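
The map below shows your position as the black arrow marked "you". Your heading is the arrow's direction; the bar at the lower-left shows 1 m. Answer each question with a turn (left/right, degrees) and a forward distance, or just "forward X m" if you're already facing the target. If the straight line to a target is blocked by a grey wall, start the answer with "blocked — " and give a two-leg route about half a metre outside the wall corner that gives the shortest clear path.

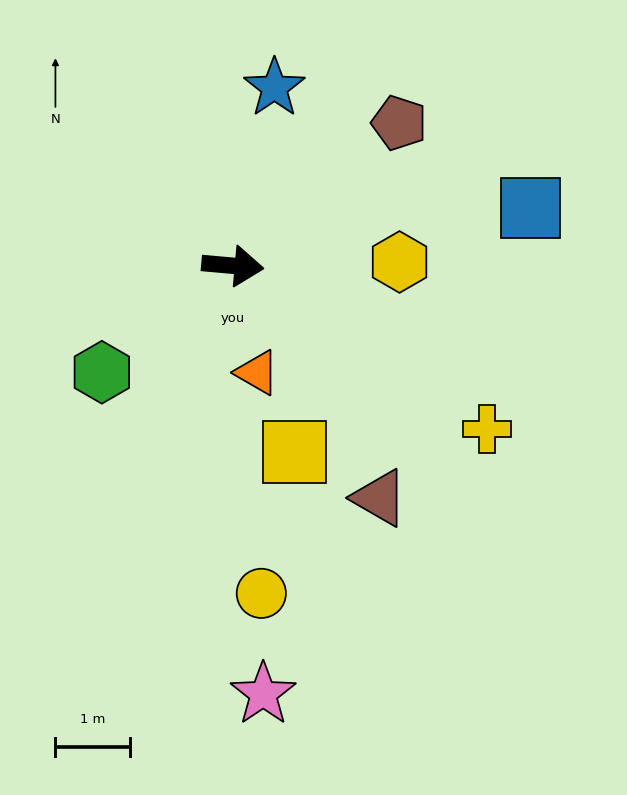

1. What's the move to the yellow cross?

turn right 28°, forward 4.0 m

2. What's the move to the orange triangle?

turn right 72°, forward 1.5 m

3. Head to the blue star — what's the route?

turn left 82°, forward 2.4 m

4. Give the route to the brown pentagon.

turn left 46°, forward 2.9 m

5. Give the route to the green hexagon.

turn right 136°, forward 2.3 m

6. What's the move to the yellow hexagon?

turn left 6°, forward 2.2 m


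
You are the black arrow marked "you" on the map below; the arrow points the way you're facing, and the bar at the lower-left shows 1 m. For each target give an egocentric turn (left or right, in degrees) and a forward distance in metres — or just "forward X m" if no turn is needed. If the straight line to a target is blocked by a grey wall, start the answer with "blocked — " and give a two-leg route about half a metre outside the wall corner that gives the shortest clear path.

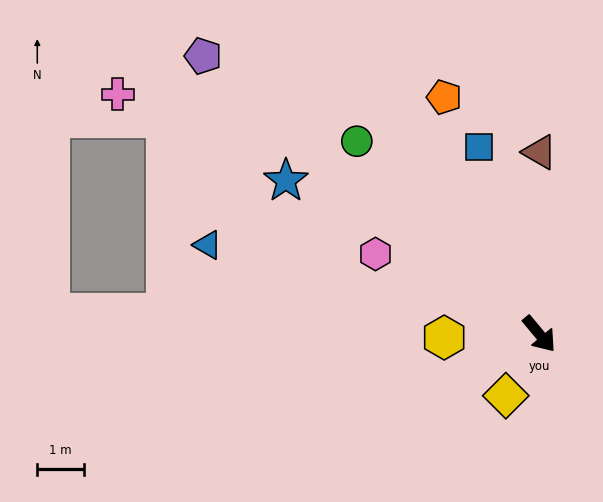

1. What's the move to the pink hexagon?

turn right 156°, forward 3.9 m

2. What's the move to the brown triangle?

turn left 140°, forward 3.9 m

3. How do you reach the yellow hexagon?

turn right 128°, forward 2.0 m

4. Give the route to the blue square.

turn left 158°, forward 4.2 m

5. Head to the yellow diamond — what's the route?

turn right 68°, forward 1.5 m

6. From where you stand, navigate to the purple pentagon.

turn right 169°, forward 9.4 m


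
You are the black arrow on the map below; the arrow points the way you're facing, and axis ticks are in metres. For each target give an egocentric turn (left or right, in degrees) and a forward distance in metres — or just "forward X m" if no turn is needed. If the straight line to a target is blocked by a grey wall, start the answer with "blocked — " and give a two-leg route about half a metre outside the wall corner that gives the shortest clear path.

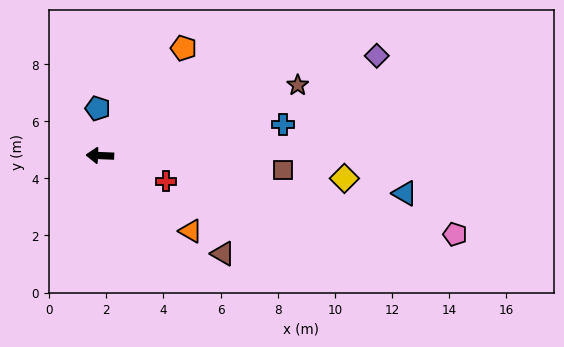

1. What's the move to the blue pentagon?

turn right 85°, forward 1.7 m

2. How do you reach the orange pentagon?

turn right 126°, forward 4.8 m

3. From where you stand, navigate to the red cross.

turn left 161°, forward 2.5 m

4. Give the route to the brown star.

turn right 158°, forward 7.3 m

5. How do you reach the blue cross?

turn right 168°, forward 6.5 m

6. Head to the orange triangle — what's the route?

turn left 143°, forward 4.1 m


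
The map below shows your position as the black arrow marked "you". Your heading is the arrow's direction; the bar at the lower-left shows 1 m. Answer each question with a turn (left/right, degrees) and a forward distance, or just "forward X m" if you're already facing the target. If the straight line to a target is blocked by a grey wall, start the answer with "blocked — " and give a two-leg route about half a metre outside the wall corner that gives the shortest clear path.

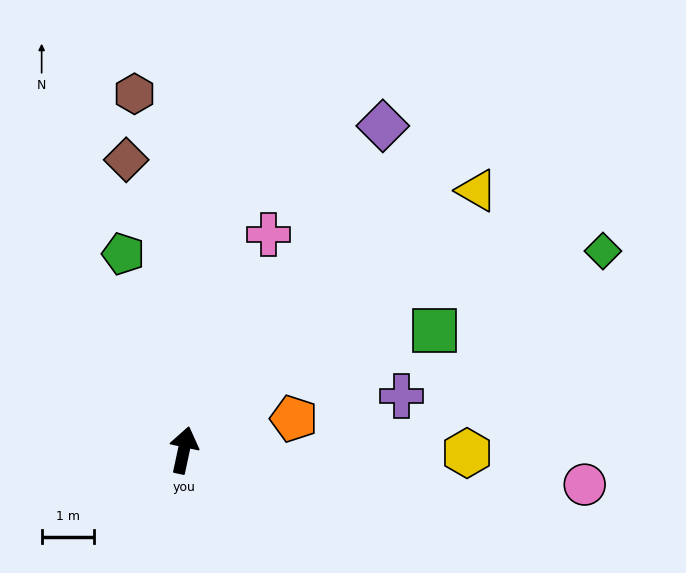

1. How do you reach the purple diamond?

turn right 19°, forward 7.2 m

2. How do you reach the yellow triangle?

turn right 36°, forward 7.4 m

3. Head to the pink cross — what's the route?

turn right 9°, forward 4.4 m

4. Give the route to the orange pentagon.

turn right 62°, forward 2.2 m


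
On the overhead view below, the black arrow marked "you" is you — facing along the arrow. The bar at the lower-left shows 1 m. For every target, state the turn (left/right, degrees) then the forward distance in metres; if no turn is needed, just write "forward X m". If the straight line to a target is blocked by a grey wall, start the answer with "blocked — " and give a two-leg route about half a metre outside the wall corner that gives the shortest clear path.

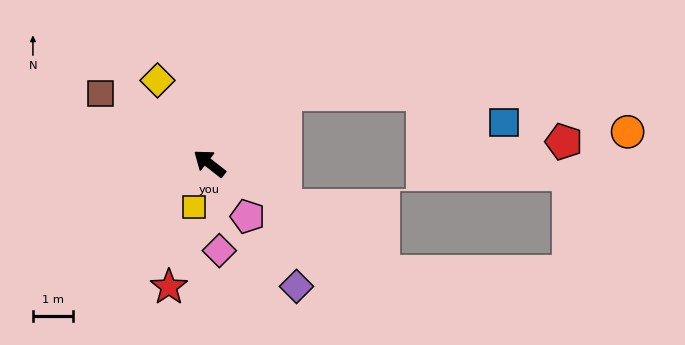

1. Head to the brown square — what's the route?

turn left 5°, forward 3.3 m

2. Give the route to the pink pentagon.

turn left 164°, forward 1.6 m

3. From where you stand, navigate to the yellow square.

turn left 108°, forward 1.2 m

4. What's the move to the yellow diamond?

turn right 20°, forward 2.5 m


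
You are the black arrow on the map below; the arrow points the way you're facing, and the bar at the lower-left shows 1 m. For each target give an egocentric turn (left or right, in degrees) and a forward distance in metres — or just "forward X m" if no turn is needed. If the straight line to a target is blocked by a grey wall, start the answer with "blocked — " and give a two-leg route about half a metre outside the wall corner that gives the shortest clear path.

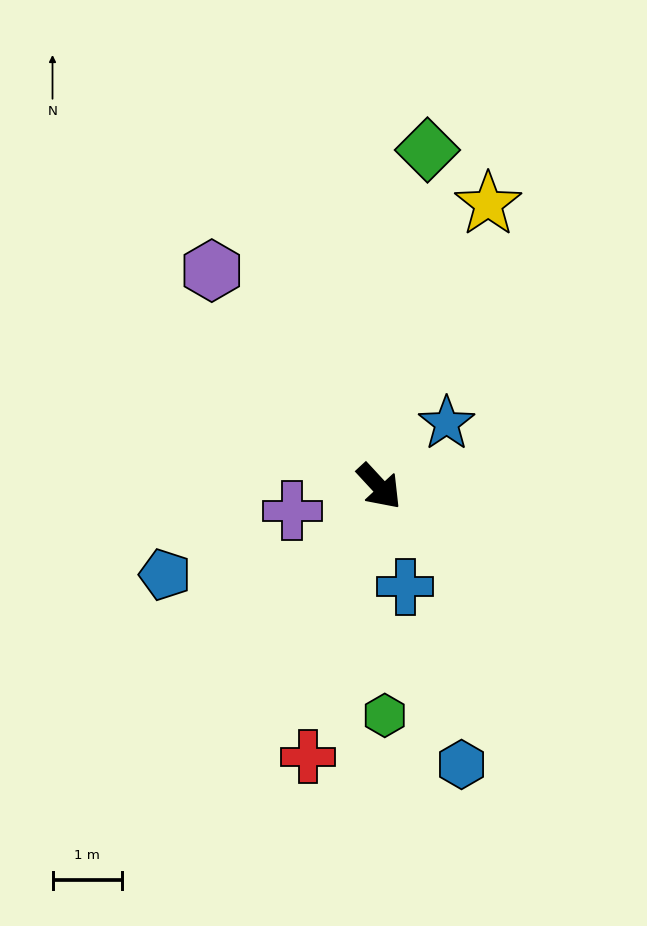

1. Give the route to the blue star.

turn left 90°, forward 1.3 m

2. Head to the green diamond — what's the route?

turn left 129°, forward 4.9 m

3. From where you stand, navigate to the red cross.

turn right 58°, forward 4.0 m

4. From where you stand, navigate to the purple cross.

turn right 117°, forward 1.3 m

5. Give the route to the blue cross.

turn right 28°, forward 1.5 m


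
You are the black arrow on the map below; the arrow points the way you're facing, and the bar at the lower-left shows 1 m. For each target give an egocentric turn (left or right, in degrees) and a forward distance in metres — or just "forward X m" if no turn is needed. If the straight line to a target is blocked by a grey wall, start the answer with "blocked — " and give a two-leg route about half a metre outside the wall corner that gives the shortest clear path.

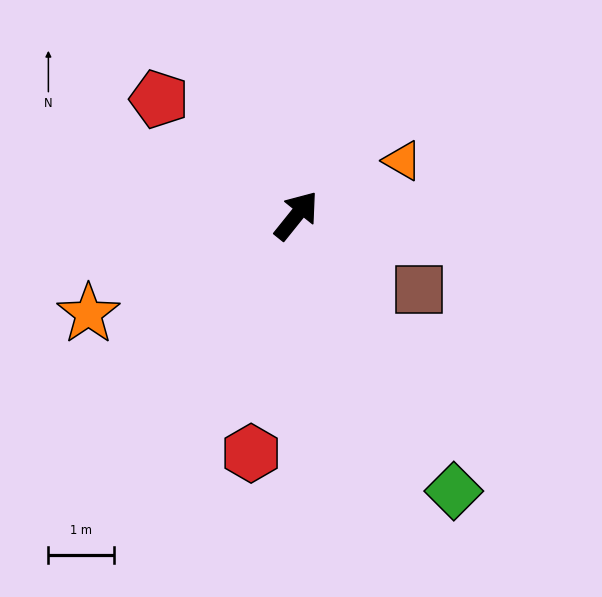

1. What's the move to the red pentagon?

turn left 89°, forward 2.8 m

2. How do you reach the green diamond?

turn right 111°, forward 4.9 m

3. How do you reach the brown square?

turn right 82°, forward 2.2 m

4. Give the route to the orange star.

turn left 154°, forward 3.5 m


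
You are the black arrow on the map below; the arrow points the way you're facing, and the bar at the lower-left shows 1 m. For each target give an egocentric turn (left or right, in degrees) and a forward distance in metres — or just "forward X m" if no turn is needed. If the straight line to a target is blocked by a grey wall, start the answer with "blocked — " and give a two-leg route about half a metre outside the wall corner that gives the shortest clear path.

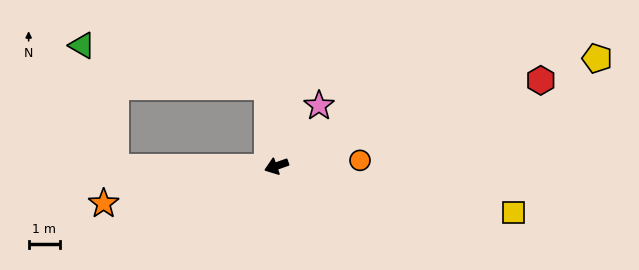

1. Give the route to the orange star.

turn right 7°, forward 5.7 m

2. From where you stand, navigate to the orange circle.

turn left 164°, forward 2.7 m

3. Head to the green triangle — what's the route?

blocked — turn right 102°, forward 2.5 m, then turn left 70°, forward 6.1 m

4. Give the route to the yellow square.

turn left 149°, forward 7.8 m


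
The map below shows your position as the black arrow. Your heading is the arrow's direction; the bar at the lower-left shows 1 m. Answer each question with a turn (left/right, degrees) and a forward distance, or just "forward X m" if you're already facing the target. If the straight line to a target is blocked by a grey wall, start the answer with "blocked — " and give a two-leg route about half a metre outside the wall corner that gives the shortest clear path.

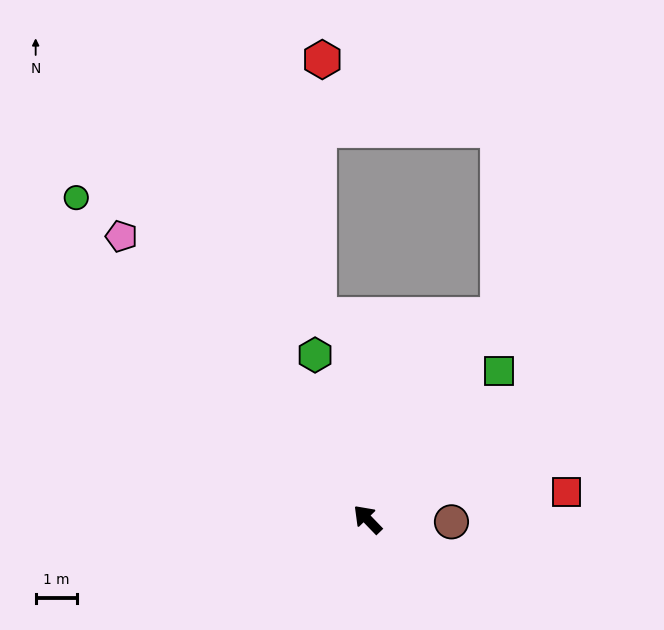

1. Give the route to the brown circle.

turn right 136°, forward 2.0 m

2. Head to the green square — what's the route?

turn right 86°, forward 4.8 m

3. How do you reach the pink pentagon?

turn right 3°, forward 9.1 m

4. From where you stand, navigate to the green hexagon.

turn right 26°, forward 4.2 m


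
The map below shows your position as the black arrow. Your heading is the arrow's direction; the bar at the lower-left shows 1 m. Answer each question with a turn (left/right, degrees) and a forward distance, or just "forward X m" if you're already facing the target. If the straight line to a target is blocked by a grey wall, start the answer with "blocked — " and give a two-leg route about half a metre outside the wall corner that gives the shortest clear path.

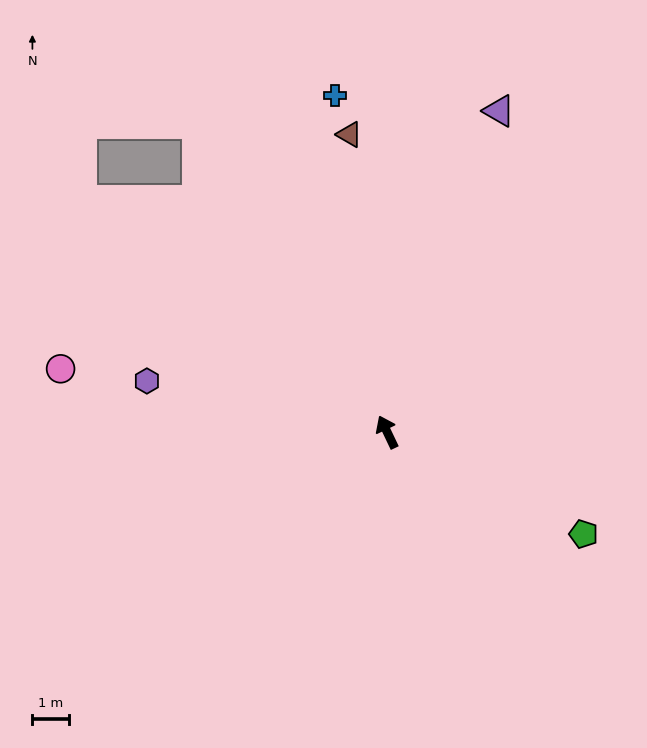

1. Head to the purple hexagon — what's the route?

turn left 53°, forward 6.7 m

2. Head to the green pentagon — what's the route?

turn right 143°, forward 6.0 m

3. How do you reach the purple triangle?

turn right 45°, forward 9.3 m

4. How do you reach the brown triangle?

turn right 18°, forward 8.2 m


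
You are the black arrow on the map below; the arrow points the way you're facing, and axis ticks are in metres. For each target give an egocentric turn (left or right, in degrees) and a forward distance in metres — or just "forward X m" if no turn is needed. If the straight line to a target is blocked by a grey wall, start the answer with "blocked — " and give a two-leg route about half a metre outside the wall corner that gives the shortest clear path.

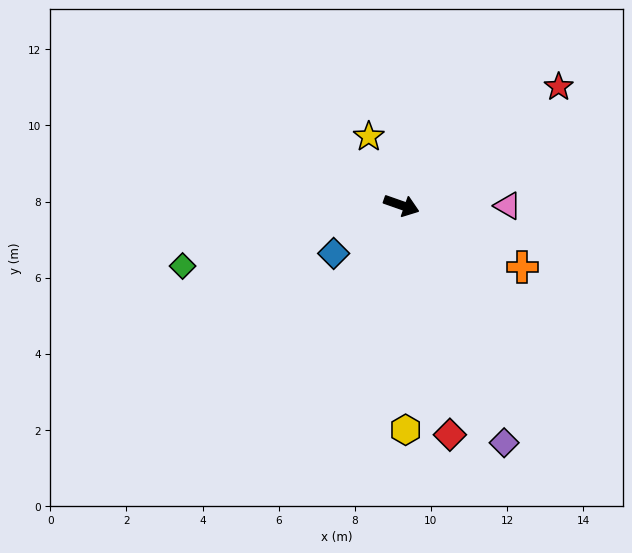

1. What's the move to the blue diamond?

turn right 125°, forward 2.2 m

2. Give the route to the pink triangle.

turn left 19°, forward 2.8 m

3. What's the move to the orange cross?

turn right 8°, forward 3.6 m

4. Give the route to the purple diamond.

turn right 47°, forward 6.8 m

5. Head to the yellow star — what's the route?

turn left 135°, forward 2.0 m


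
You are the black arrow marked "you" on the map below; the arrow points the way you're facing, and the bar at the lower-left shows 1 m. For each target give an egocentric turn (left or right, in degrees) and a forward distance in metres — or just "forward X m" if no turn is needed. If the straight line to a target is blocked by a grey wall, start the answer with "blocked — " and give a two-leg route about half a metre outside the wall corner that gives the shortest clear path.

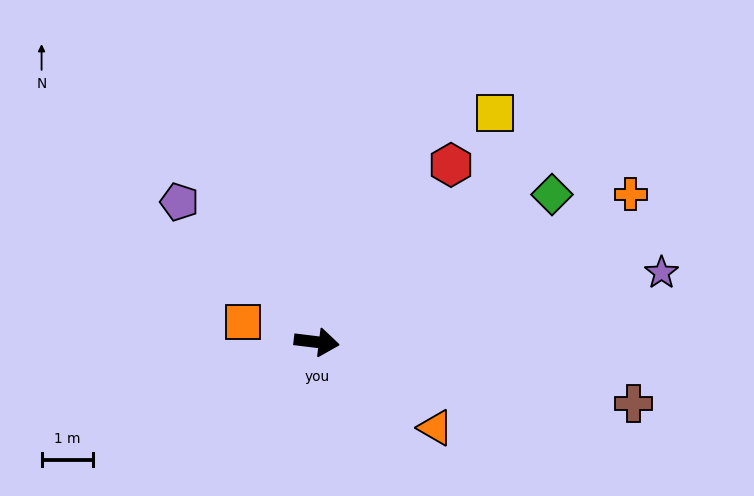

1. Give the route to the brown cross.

turn right 4°, forward 6.3 m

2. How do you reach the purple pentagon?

turn left 141°, forward 3.8 m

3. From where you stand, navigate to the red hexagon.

turn left 60°, forward 4.4 m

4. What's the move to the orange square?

turn left 172°, forward 1.5 m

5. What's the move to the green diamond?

turn left 39°, forward 5.4 m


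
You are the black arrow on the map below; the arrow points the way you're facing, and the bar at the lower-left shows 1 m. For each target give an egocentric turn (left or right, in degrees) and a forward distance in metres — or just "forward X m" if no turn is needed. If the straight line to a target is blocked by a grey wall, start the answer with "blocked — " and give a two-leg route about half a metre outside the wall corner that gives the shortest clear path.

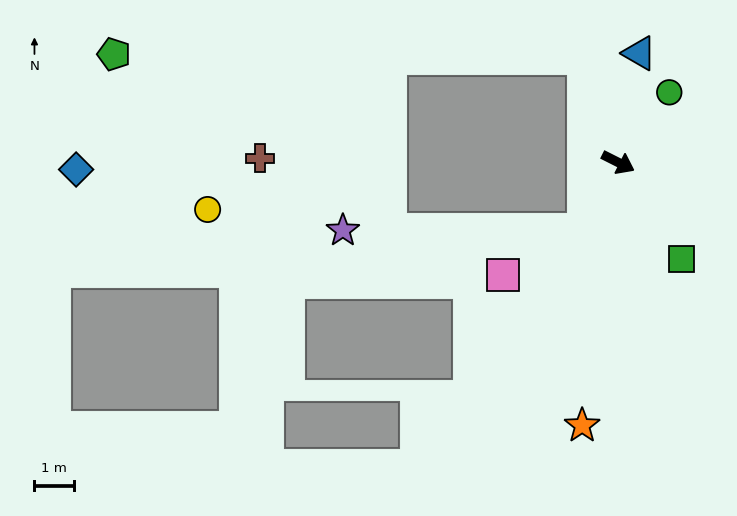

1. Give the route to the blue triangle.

turn left 106°, forward 2.8 m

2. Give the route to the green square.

turn right 30°, forward 2.9 m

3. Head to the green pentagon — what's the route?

blocked — turn left 135°, forward 2.8 m, then turn left 71°, forward 11.8 m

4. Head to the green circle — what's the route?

turn left 81°, forward 2.2 m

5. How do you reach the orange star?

turn right 71°, forward 6.7 m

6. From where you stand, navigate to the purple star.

blocked — turn right 90°, forward 1.9 m, then turn right 63°, forward 6.1 m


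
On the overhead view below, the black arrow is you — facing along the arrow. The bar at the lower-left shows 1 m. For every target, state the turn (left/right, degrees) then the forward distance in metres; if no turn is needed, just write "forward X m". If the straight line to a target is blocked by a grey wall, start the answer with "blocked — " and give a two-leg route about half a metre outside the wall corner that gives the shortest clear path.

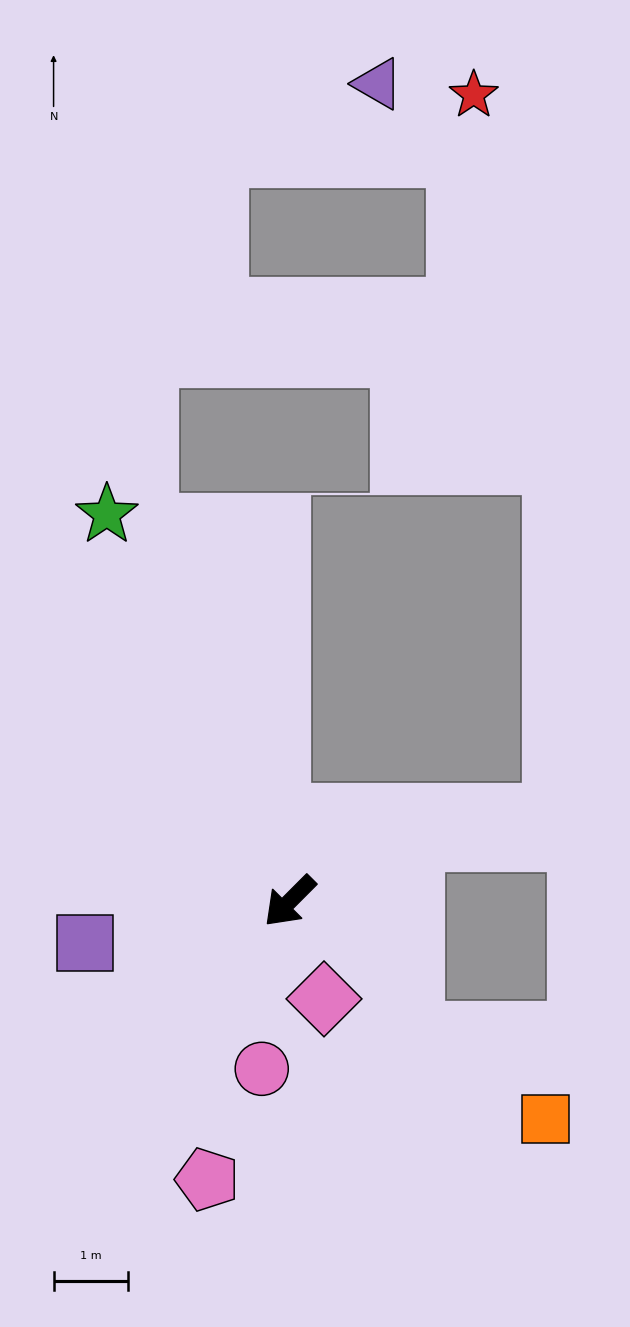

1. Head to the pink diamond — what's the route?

turn left 64°, forward 1.4 m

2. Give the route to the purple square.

turn right 34°, forward 2.8 m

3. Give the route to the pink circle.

turn left 35°, forward 2.3 m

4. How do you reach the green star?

turn right 110°, forward 5.8 m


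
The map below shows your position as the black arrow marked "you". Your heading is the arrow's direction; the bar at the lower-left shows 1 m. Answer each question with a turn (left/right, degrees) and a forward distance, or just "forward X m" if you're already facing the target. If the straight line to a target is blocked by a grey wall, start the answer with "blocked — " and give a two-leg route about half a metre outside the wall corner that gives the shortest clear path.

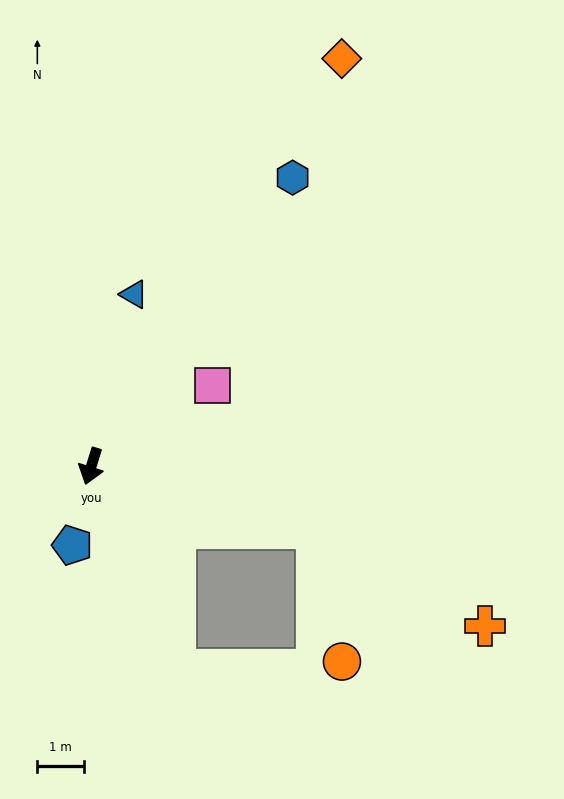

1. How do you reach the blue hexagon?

turn left 162°, forward 7.6 m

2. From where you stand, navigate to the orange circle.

blocked — turn left 92°, forward 5.0 m, then turn right 64°, forward 2.9 m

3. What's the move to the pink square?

turn left 141°, forward 3.1 m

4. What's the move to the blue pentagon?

turn left 4°, forward 1.7 m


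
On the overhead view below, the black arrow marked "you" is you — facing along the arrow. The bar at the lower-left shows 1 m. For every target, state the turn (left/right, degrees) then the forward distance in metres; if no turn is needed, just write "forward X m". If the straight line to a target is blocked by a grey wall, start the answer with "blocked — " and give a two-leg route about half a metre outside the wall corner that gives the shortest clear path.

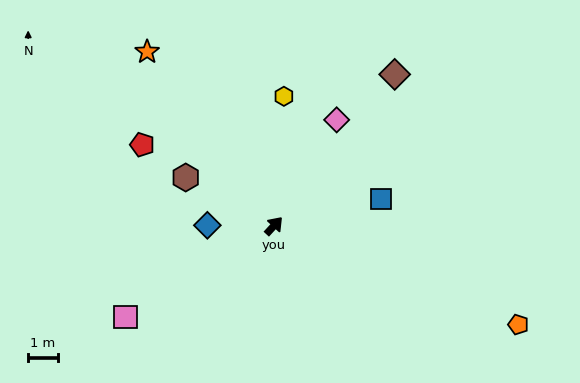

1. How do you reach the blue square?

turn right 33°, forward 3.7 m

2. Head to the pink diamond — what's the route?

turn left 12°, forward 4.2 m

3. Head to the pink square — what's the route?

turn left 164°, forward 5.9 m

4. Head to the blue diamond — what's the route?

turn left 132°, forward 2.3 m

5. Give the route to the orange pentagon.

turn right 69°, forward 8.9 m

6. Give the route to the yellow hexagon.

turn left 38°, forward 4.4 m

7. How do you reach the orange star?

turn left 79°, forward 7.3 m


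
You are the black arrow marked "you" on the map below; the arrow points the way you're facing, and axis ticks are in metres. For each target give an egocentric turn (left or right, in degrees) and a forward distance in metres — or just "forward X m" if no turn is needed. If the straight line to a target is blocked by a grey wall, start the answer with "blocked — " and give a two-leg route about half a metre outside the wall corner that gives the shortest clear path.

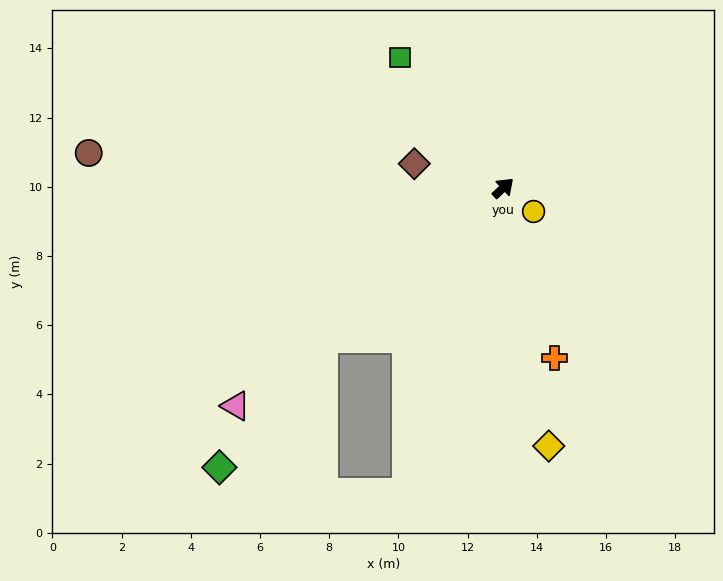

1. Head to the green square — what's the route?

turn left 85°, forward 4.8 m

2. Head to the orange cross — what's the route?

turn right 116°, forward 5.1 m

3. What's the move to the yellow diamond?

turn right 123°, forward 7.6 m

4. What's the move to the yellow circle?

turn right 81°, forward 1.1 m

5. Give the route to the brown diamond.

turn left 122°, forward 2.7 m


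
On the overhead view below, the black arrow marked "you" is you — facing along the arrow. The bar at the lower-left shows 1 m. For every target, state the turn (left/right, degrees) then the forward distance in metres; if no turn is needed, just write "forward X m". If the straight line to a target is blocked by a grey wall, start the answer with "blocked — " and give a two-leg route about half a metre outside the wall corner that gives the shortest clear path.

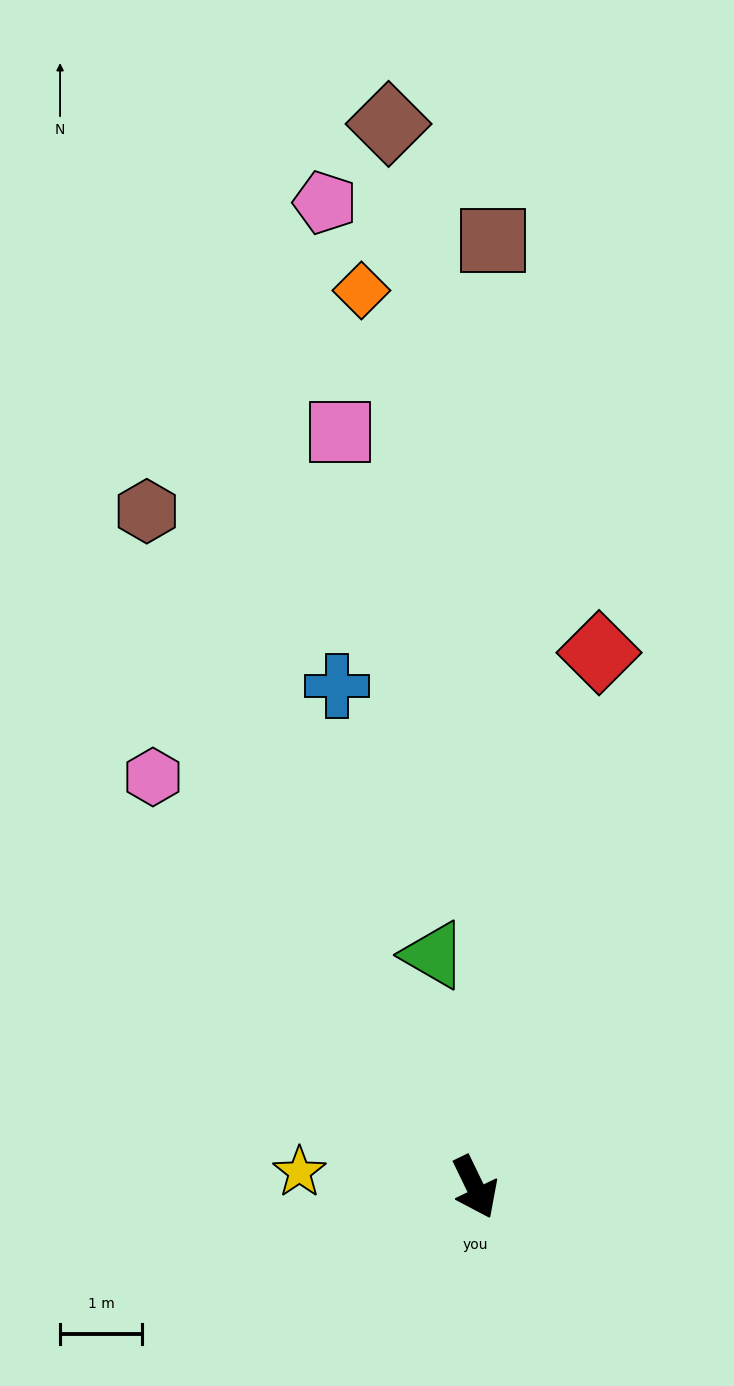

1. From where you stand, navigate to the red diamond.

turn left 141°, forward 6.7 m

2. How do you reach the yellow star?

turn right 121°, forward 2.2 m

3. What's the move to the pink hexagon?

turn right 168°, forward 6.4 m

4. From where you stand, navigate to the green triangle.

turn left 164°, forward 2.9 m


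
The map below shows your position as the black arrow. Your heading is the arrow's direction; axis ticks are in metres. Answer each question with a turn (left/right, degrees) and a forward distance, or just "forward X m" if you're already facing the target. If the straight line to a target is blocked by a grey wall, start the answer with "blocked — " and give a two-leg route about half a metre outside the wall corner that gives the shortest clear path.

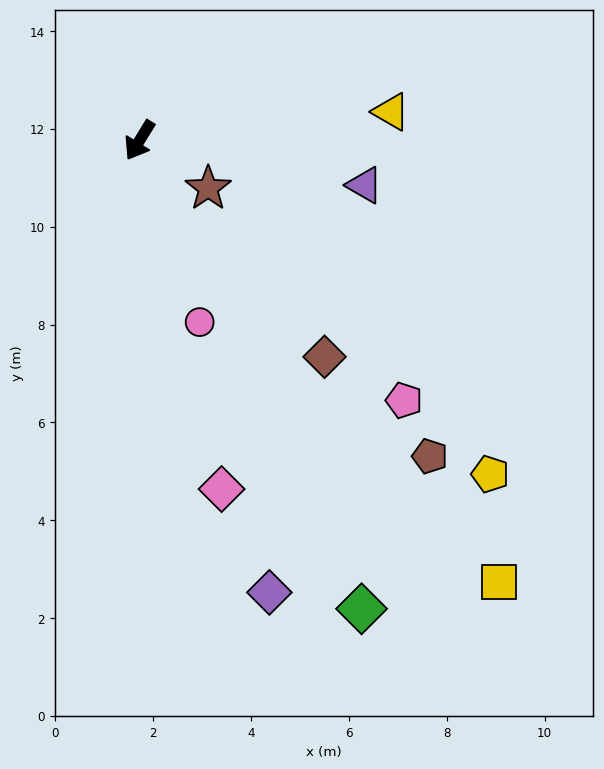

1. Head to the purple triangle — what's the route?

turn left 110°, forward 4.7 m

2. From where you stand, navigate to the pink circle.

turn left 50°, forward 3.9 m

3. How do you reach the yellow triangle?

turn left 128°, forward 5.2 m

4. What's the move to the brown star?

turn left 87°, forward 1.7 m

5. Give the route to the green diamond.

turn left 57°, forward 10.6 m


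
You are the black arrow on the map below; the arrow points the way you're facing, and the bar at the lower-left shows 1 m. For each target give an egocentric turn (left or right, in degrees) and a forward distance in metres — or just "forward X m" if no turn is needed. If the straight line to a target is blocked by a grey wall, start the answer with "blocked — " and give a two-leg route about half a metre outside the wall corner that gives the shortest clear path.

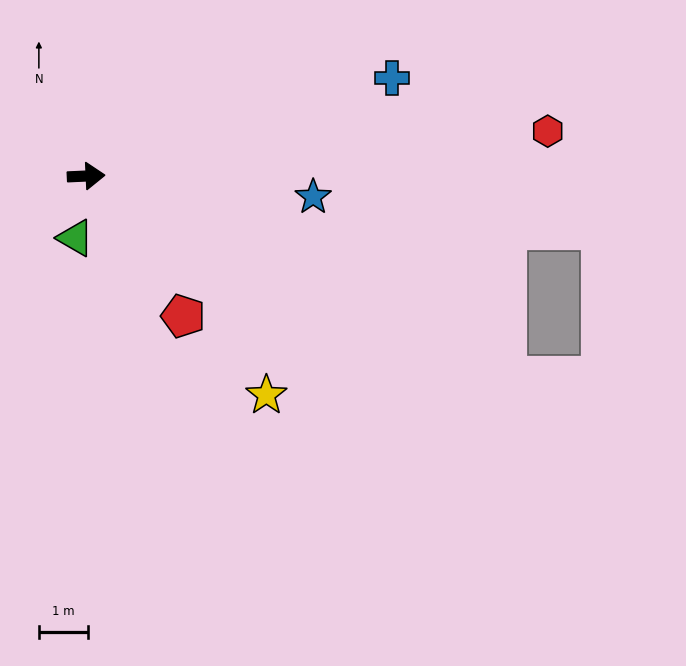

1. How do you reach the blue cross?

turn left 15°, forward 6.5 m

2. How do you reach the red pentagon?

turn right 58°, forward 3.5 m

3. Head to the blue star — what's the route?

turn right 8°, forward 4.6 m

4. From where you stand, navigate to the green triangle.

turn right 102°, forward 1.3 m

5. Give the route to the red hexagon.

turn left 3°, forward 9.4 m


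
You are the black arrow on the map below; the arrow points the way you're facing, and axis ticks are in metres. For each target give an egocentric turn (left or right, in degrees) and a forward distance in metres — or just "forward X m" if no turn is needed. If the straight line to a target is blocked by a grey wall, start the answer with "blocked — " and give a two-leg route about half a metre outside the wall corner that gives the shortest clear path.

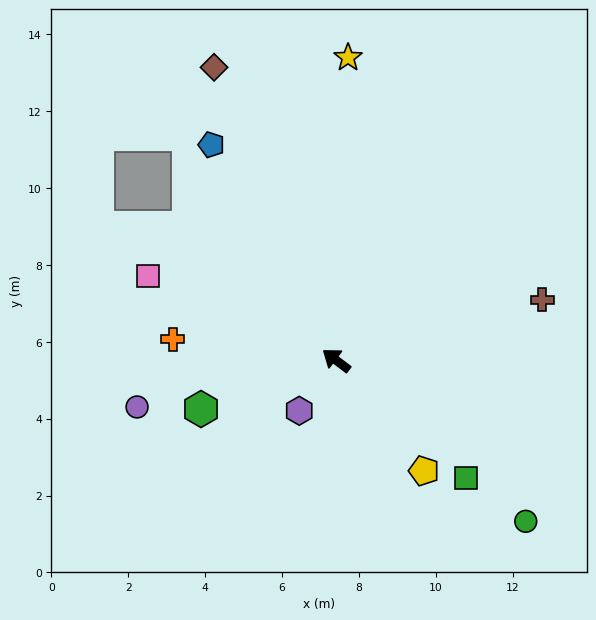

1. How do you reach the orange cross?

turn left 30°, forward 4.3 m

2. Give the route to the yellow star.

turn right 55°, forward 7.9 m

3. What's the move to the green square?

turn left 175°, forward 4.6 m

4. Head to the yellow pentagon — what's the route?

turn left 166°, forward 3.7 m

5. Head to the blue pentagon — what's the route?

turn right 23°, forward 6.5 m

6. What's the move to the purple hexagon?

turn left 91°, forward 1.6 m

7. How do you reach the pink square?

turn left 13°, forward 5.4 m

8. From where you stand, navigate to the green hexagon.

turn left 57°, forward 3.7 m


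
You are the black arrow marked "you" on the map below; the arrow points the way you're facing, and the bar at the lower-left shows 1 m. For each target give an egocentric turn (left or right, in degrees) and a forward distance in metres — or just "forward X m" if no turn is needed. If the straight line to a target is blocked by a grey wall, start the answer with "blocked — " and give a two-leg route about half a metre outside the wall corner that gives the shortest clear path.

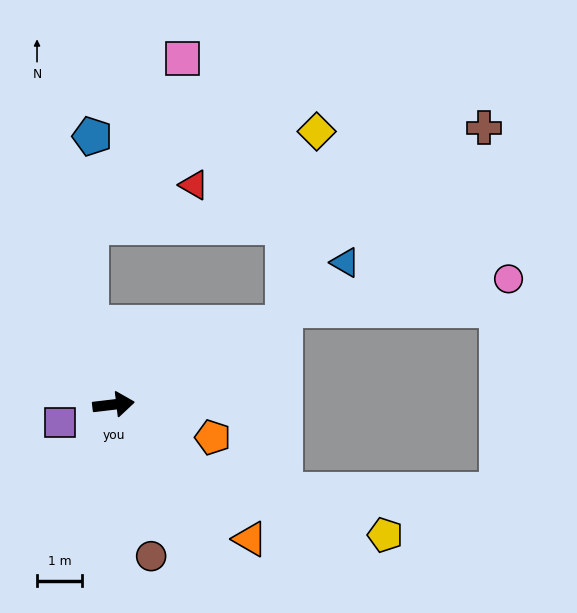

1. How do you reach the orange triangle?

turn right 51°, forward 4.2 m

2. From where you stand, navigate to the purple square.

turn right 168°, forward 1.2 m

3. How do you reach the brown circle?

turn right 83°, forward 3.4 m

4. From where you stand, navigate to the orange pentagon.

turn right 25°, forward 2.3 m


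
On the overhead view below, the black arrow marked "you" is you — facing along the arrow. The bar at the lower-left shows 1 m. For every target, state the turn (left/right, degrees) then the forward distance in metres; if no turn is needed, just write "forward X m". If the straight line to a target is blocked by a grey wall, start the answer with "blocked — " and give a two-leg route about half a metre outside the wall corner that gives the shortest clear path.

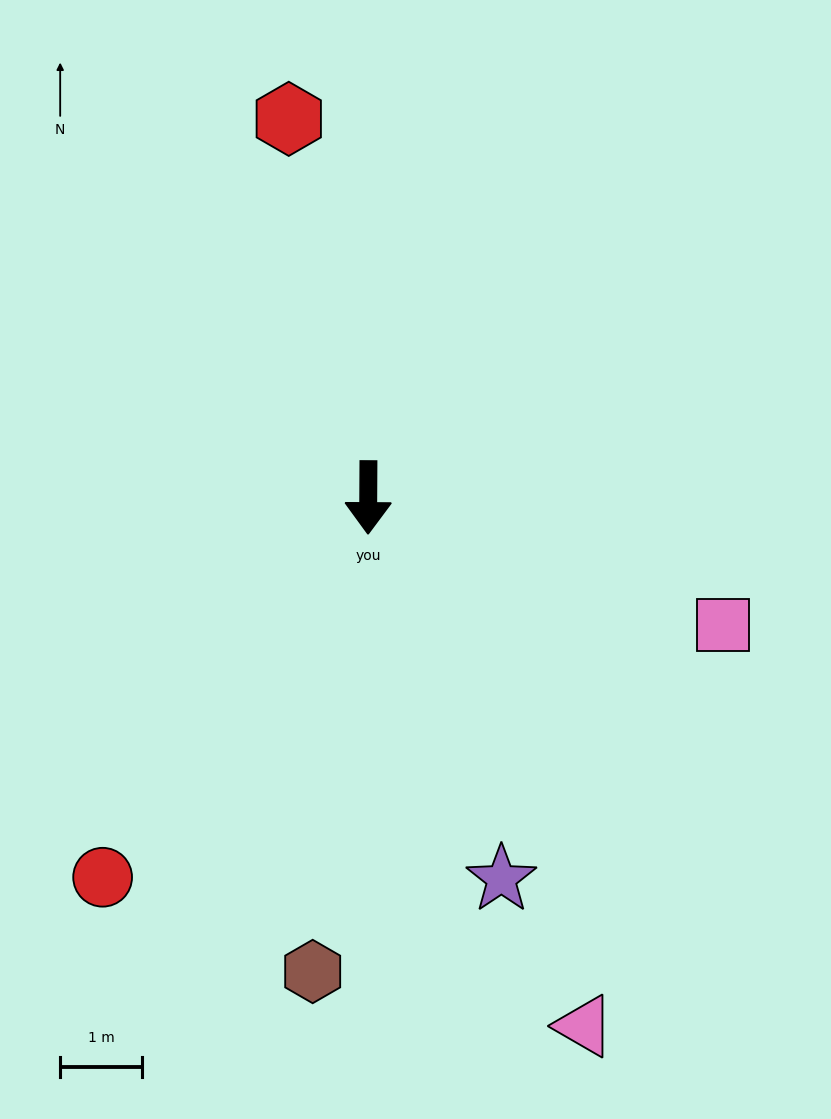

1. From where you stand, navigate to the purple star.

turn left 20°, forward 4.9 m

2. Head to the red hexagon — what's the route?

turn right 168°, forward 4.7 m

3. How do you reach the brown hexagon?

turn right 6°, forward 5.8 m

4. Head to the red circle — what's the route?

turn right 35°, forward 5.7 m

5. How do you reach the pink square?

turn left 71°, forward 4.6 m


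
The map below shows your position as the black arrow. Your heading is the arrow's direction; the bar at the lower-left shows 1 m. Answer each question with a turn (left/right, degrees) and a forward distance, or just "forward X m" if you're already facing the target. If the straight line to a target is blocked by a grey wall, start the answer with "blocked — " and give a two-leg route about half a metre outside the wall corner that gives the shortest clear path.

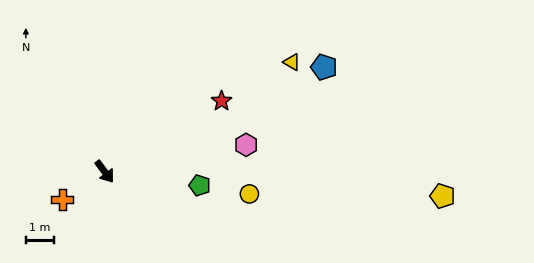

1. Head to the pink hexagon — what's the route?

turn left 64°, forward 5.1 m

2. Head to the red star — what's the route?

turn left 84°, forward 4.8 m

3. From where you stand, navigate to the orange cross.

turn right 94°, forward 1.8 m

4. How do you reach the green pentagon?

turn left 45°, forward 3.4 m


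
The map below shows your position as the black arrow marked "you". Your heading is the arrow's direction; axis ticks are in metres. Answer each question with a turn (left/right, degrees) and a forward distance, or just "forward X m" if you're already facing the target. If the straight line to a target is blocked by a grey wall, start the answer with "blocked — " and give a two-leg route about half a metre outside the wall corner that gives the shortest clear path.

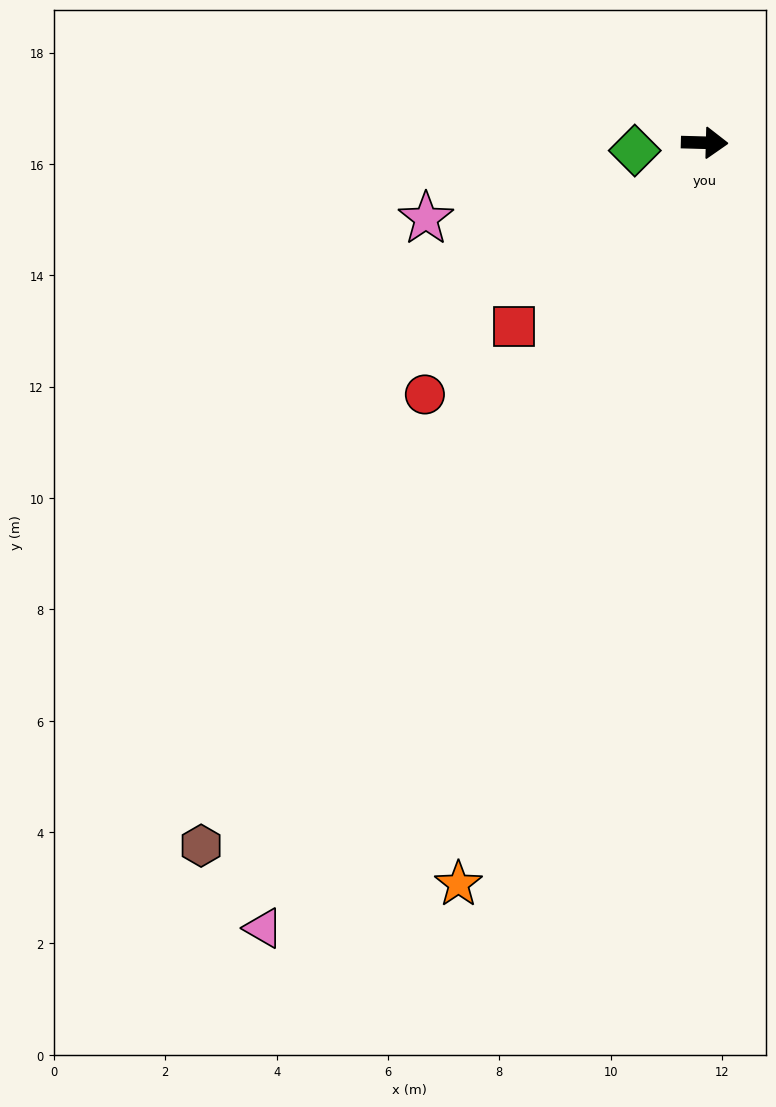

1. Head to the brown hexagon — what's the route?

turn right 124°, forward 15.5 m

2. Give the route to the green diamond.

turn right 172°, forward 1.3 m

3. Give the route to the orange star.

turn right 107°, forward 14.0 m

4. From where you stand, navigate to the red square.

turn right 134°, forward 4.8 m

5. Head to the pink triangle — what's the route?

turn right 118°, forward 16.2 m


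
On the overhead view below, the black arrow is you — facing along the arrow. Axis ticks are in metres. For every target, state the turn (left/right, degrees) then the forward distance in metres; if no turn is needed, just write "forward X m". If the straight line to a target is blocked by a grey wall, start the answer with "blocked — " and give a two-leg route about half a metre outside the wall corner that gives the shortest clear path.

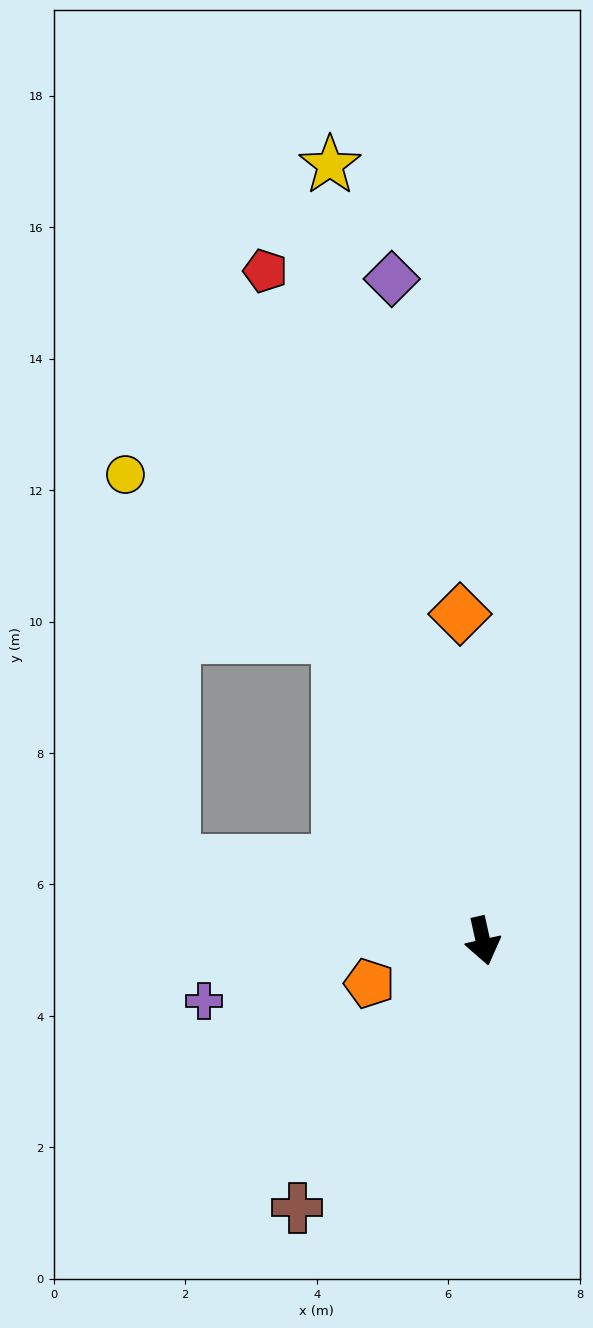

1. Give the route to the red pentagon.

turn right 174°, forward 10.7 m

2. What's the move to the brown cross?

turn right 47°, forward 4.9 m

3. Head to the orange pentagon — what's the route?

turn right 82°, forward 1.8 m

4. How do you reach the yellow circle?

blocked — turn right 167°, forward 5.1 m, then turn left 28°, forward 4.1 m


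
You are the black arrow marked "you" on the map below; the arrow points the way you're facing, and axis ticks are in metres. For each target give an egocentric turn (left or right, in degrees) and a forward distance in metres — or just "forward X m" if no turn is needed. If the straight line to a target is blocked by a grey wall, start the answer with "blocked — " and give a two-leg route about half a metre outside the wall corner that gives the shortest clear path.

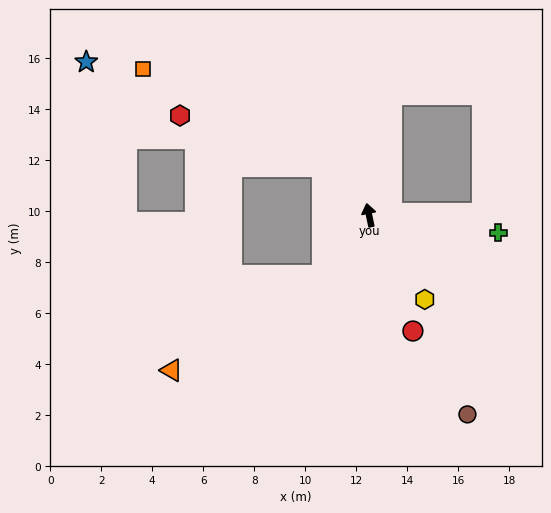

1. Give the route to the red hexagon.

blocked — turn left 32°, forward 2.6 m, then turn left 27°, forward 5.9 m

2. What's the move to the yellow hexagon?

turn right 158°, forward 4.0 m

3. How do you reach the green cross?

turn right 109°, forward 5.1 m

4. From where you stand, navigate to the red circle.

turn right 171°, forward 4.9 m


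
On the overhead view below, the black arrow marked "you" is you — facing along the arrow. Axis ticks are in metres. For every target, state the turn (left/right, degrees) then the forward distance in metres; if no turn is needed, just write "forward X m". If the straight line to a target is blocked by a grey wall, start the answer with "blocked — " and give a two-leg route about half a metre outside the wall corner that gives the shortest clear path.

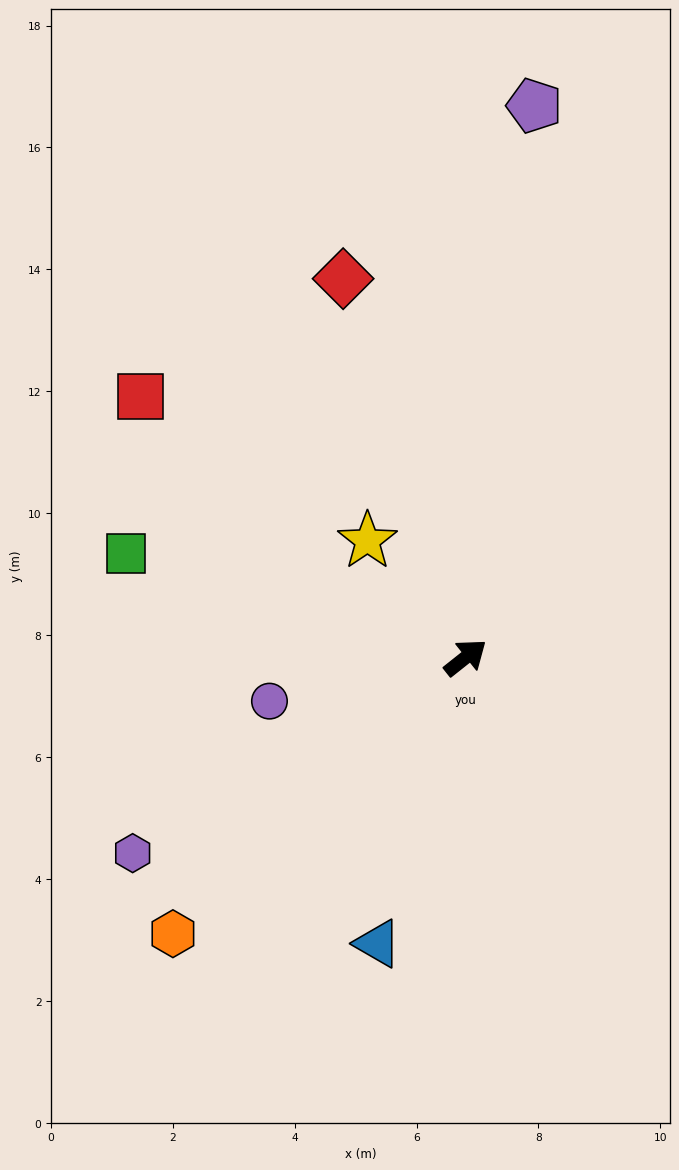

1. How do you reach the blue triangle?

turn right 146°, forward 4.9 m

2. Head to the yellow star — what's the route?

turn left 92°, forward 2.5 m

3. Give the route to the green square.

turn left 124°, forward 5.8 m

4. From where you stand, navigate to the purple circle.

turn left 154°, forward 3.3 m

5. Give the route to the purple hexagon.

turn left 172°, forward 6.3 m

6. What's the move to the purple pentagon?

turn left 44°, forward 9.1 m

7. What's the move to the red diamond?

turn left 69°, forward 6.5 m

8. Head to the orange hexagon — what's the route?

turn right 175°, forward 6.6 m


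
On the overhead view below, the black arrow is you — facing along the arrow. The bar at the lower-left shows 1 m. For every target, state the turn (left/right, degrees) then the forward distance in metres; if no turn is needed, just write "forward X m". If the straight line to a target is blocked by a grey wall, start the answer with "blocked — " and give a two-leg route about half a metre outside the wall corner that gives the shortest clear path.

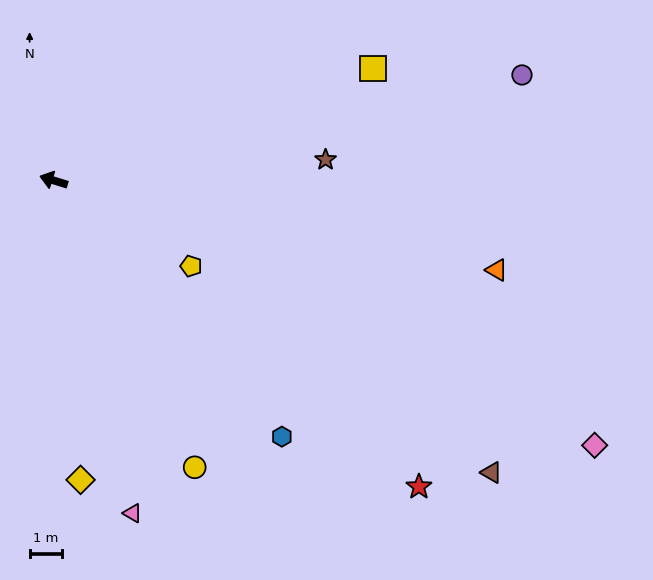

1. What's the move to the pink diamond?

turn left 171°, forward 18.9 m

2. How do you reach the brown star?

turn right 158°, forward 8.6 m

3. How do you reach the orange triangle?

turn right 174°, forward 14.2 m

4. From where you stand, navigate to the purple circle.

turn right 150°, forward 15.1 m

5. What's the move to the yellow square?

turn right 143°, forward 10.6 m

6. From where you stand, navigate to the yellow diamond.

turn left 112°, forward 9.4 m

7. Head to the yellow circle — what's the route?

turn left 133°, forward 10.0 m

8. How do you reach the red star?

turn left 157°, forward 14.9 m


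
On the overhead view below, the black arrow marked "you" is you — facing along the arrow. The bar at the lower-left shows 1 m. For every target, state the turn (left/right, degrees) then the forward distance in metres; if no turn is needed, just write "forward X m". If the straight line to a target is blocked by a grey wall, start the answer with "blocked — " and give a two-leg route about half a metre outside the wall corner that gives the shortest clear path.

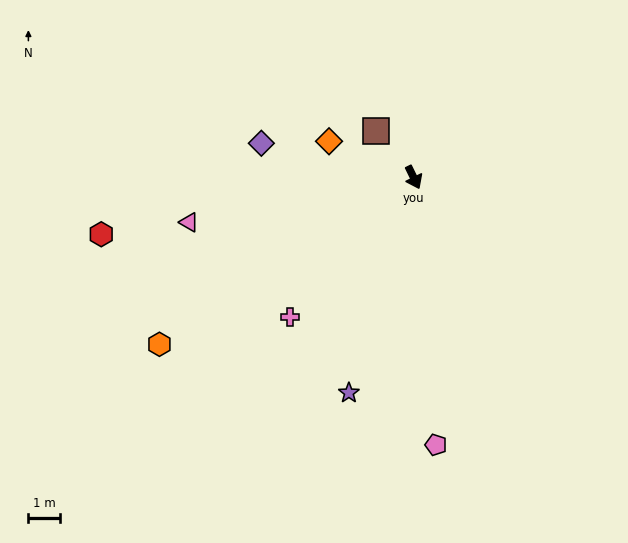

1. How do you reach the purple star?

turn right 43°, forward 7.1 m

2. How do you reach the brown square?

turn right 167°, forward 1.9 m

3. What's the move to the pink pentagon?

turn right 21°, forward 8.5 m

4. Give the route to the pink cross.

turn right 68°, forward 5.9 m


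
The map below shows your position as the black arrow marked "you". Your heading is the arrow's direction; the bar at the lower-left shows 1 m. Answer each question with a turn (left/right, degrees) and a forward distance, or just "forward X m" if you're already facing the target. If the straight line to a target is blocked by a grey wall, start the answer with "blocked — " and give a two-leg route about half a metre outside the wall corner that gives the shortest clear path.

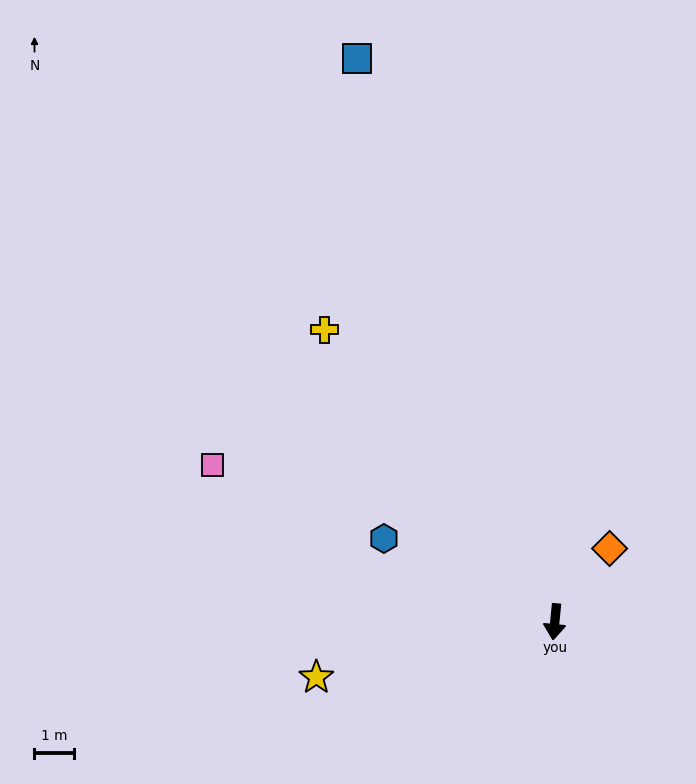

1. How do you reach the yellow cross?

turn right 136°, forward 9.5 m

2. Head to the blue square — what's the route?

turn right 155°, forward 15.2 m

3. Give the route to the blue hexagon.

turn right 110°, forward 4.9 m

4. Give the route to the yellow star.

turn right 71°, forward 6.3 m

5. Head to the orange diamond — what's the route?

turn left 149°, forward 2.3 m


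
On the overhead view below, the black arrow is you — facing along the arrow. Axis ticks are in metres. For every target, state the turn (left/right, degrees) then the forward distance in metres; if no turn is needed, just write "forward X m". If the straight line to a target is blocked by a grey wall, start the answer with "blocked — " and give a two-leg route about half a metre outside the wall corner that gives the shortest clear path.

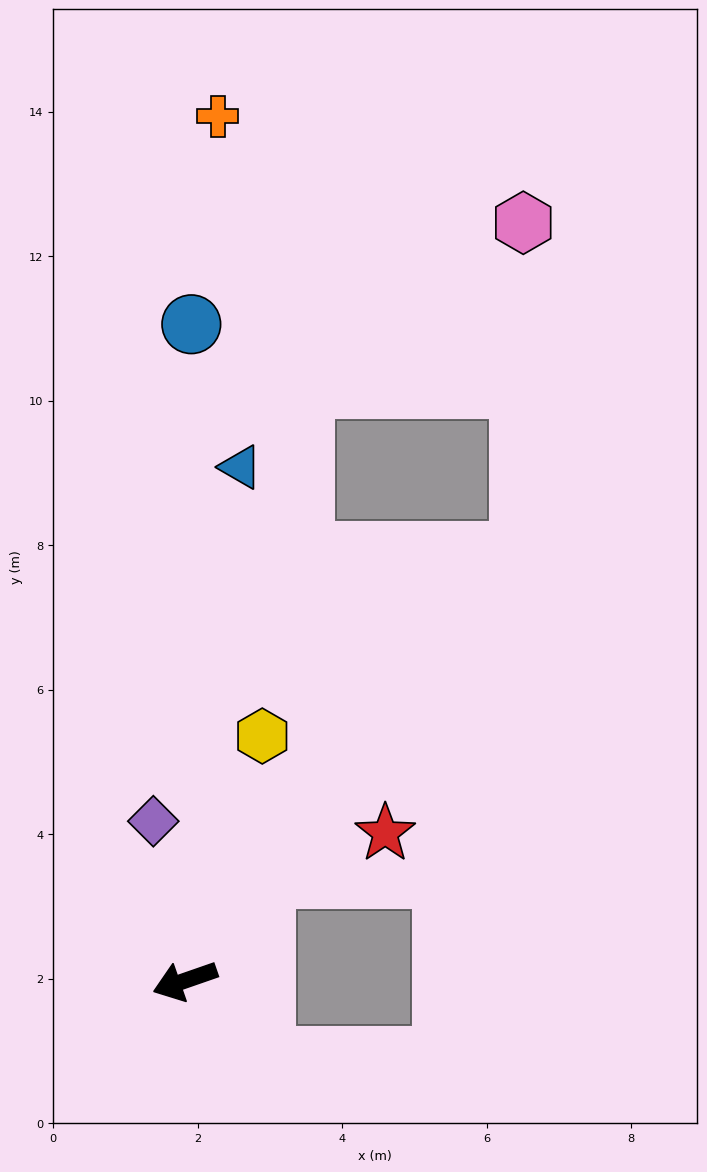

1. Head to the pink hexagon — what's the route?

blocked — turn right 147°, forward 7.5 m, then turn left 37°, forward 4.6 m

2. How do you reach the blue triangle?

turn right 115°, forward 7.1 m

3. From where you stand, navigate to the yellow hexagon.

turn right 127°, forward 3.6 m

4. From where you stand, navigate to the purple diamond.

turn right 98°, forward 2.2 m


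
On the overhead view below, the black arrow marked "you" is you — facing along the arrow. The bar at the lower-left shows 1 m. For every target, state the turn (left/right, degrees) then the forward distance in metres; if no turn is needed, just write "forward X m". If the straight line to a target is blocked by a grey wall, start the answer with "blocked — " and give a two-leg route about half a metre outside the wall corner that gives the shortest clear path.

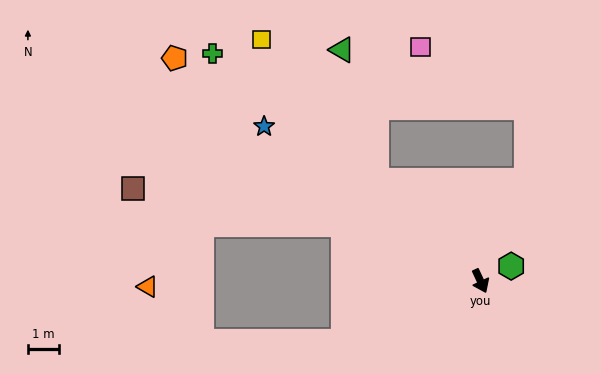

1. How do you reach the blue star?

turn right 151°, forward 8.6 m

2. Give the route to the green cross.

turn right 155°, forward 11.4 m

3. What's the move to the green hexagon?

turn left 91°, forward 1.1 m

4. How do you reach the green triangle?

blocked — turn right 159°, forward 4.7 m, then turn right 31°, forward 4.4 m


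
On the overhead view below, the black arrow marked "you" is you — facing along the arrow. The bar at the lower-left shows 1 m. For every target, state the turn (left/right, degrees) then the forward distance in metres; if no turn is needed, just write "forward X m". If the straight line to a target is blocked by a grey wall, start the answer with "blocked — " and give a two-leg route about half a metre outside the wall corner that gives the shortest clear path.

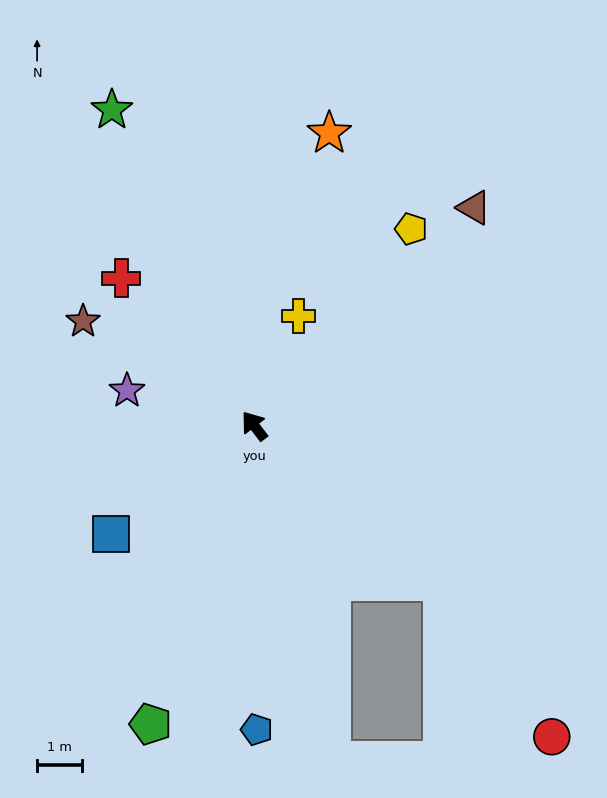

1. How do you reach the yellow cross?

turn right 60°, forward 2.7 m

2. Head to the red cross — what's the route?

turn left 5°, forward 4.5 m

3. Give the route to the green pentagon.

turn left 123°, forward 7.1 m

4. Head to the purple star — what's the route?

turn left 37°, forward 3.0 m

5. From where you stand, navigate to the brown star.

turn left 21°, forward 4.5 m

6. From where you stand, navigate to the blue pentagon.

turn left 143°, forward 6.8 m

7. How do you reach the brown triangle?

turn right 83°, forward 6.9 m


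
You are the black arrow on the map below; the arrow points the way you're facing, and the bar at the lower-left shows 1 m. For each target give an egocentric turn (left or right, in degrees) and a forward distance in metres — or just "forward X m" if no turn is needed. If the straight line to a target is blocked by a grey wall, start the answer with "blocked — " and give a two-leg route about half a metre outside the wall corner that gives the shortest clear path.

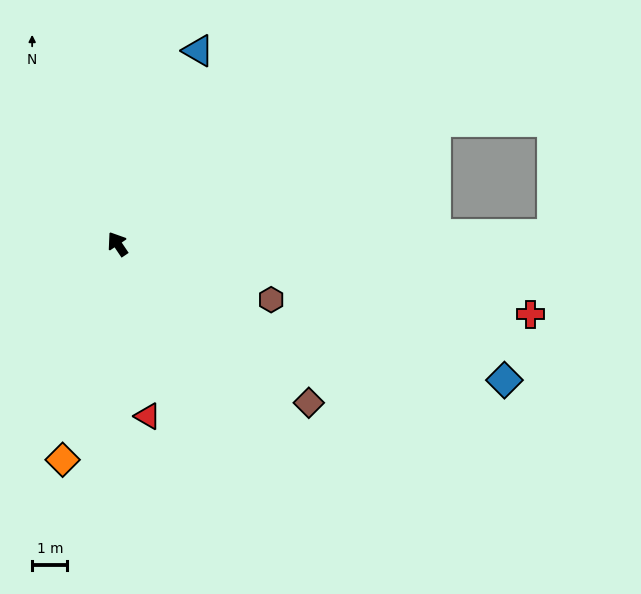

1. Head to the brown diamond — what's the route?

turn right 164°, forward 7.1 m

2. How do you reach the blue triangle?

turn right 57°, forward 5.9 m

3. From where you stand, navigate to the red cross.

turn right 134°, forward 11.9 m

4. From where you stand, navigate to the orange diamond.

turn left 132°, forward 6.3 m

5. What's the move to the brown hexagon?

turn right 144°, forward 4.6 m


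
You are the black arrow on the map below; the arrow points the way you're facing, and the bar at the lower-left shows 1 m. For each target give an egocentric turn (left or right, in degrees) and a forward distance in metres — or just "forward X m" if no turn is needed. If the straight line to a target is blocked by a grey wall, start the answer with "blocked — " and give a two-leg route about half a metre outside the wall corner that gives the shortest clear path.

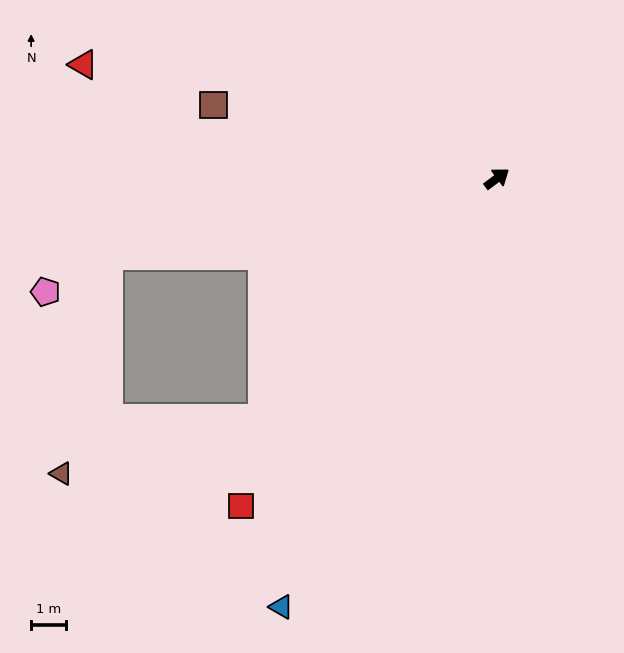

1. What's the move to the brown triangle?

blocked — turn right 171°, forward 9.7 m, then turn right 30°, forward 6.0 m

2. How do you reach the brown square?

turn left 129°, forward 8.5 m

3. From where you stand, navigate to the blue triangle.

turn right 153°, forward 13.9 m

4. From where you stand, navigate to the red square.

turn right 165°, forward 12.1 m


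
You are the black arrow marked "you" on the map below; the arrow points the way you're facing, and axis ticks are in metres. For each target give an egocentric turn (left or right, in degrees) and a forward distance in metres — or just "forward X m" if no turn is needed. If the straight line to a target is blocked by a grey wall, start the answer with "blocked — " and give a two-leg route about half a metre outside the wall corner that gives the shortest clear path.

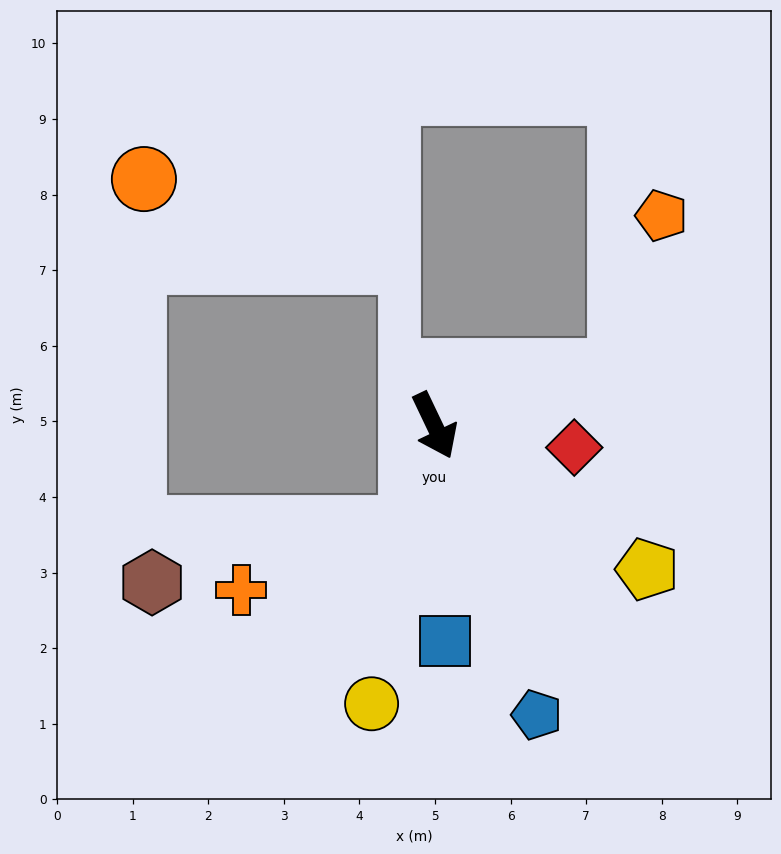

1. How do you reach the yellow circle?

turn right 38°, forward 3.8 m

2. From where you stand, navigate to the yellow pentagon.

turn left 30°, forward 3.4 m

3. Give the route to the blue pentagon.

turn right 6°, forward 4.1 m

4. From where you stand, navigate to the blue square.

turn right 23°, forward 2.8 m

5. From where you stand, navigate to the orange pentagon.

blocked — turn left 81°, forward 2.6 m, then turn left 59°, forward 2.1 m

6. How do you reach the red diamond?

turn left 56°, forward 1.9 m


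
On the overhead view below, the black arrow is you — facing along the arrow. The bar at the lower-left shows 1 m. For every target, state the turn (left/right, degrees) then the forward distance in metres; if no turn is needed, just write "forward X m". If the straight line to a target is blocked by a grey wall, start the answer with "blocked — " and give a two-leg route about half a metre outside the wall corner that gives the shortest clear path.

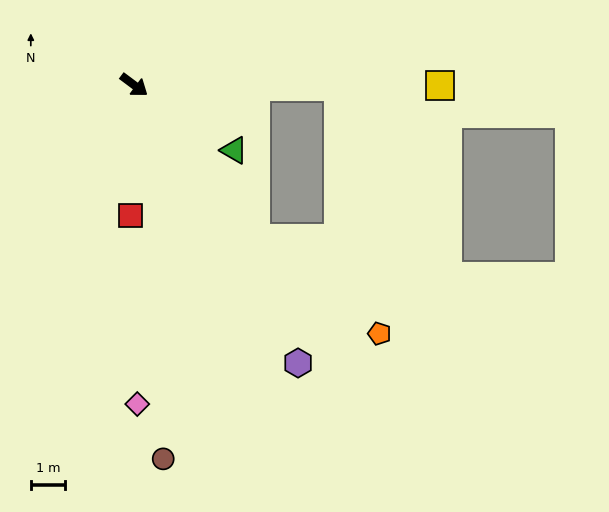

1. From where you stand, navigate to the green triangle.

turn left 4°, forward 3.5 m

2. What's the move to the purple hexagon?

turn right 23°, forward 9.4 m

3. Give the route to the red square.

turn right 55°, forward 3.8 m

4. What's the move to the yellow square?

turn left 37°, forward 8.9 m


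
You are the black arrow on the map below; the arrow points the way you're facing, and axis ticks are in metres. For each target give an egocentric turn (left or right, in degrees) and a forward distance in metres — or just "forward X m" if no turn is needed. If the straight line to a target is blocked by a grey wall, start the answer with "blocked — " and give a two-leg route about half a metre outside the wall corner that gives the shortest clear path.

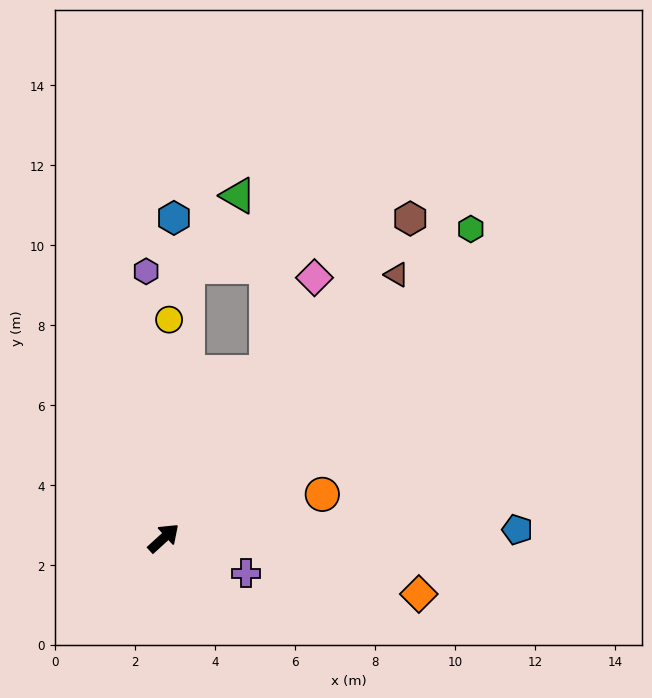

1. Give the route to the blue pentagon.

turn right 41°, forward 8.9 m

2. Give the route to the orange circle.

turn right 27°, forward 4.1 m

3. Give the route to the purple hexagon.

turn left 51°, forward 6.7 m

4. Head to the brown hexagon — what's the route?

turn left 10°, forward 10.1 m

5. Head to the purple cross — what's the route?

turn right 65°, forward 2.2 m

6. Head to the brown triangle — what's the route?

turn left 6°, forward 8.8 m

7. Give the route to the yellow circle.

turn left 46°, forward 5.5 m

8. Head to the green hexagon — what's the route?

turn left 3°, forward 10.9 m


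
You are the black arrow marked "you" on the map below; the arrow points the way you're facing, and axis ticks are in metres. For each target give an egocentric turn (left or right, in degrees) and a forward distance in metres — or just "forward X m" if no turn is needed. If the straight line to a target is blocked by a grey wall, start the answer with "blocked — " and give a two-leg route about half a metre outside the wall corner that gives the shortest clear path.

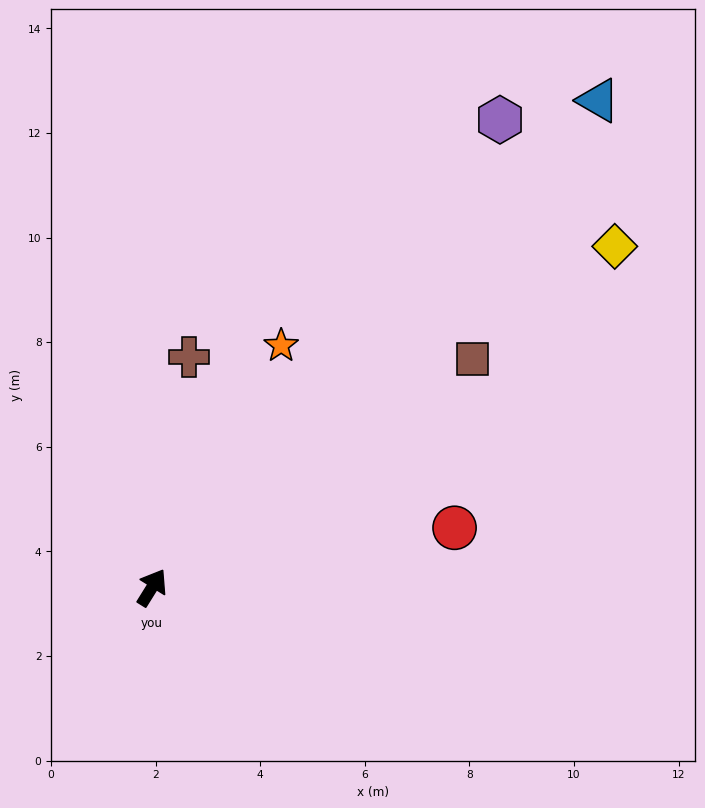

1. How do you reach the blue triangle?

turn right 11°, forward 12.6 m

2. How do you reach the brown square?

turn right 23°, forward 7.5 m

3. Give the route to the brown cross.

turn left 23°, forward 4.5 m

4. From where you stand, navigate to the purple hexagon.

turn right 5°, forward 11.1 m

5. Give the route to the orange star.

turn left 4°, forward 5.2 m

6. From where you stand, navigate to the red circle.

turn right 47°, forward 5.9 m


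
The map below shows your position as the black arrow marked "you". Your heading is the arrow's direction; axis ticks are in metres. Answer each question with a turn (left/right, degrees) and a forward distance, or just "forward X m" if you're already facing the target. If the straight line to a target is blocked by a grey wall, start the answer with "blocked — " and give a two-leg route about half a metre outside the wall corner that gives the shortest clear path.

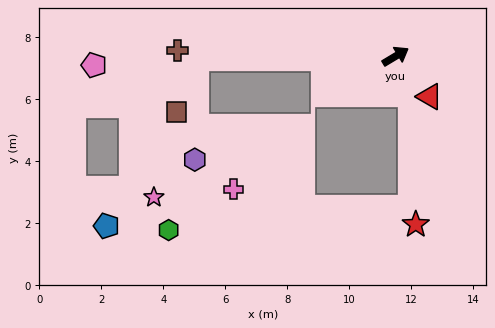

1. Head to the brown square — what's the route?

blocked — turn left 150°, forward 6.4 m, then turn left 69°, forward 1.8 m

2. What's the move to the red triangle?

turn right 81°, forward 1.7 m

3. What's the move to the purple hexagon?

blocked — turn left 150°, forward 6.4 m, then turn left 88°, forward 3.3 m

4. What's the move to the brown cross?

turn left 148°, forward 7.0 m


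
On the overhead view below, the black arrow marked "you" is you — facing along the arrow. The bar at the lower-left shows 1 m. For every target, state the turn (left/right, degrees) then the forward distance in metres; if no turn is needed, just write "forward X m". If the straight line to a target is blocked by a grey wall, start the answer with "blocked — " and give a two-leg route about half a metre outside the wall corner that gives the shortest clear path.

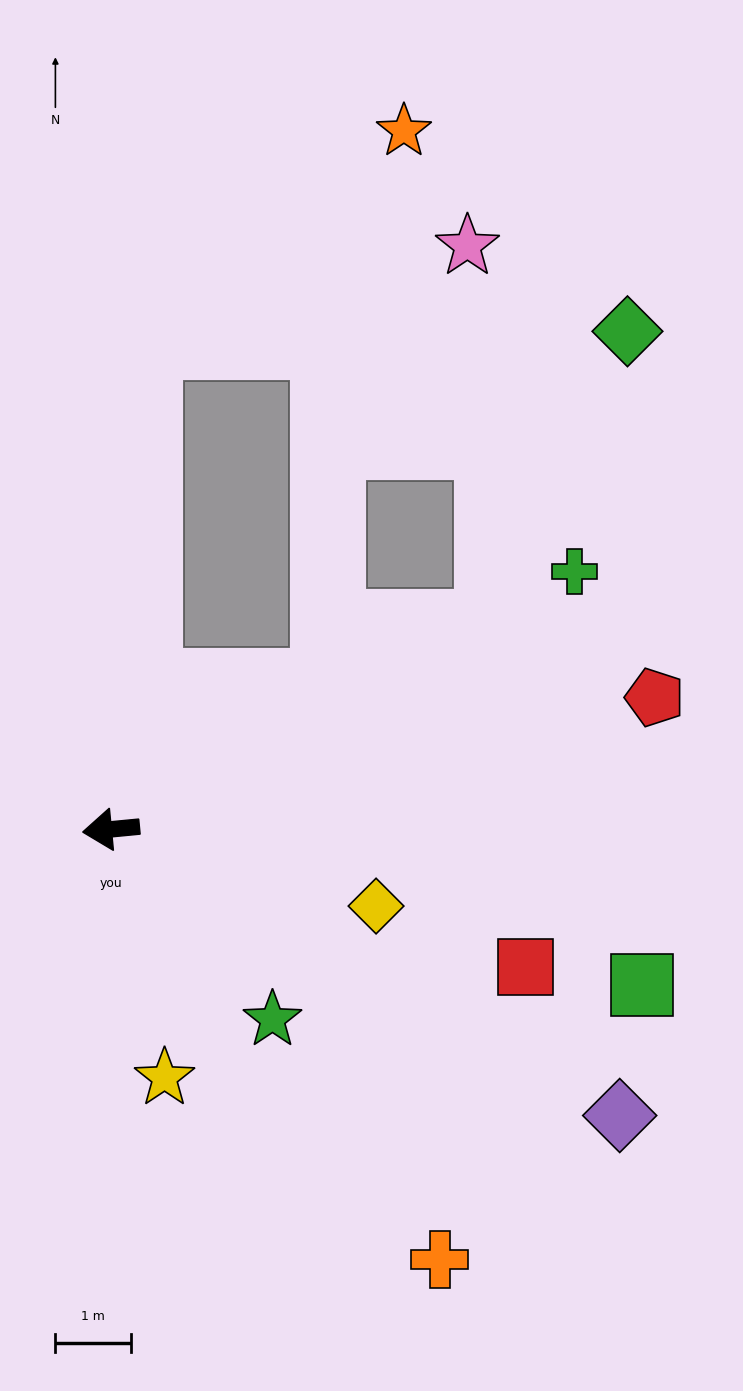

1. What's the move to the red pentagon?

turn right 172°, forward 7.4 m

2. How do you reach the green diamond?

blocked — turn right 157°, forward 5.7 m, then turn left 36°, forward 4.3 m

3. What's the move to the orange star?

blocked — turn right 100°, forward 6.4 m, then turn right 45°, forward 4.4 m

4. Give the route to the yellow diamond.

turn left 158°, forward 3.6 m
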